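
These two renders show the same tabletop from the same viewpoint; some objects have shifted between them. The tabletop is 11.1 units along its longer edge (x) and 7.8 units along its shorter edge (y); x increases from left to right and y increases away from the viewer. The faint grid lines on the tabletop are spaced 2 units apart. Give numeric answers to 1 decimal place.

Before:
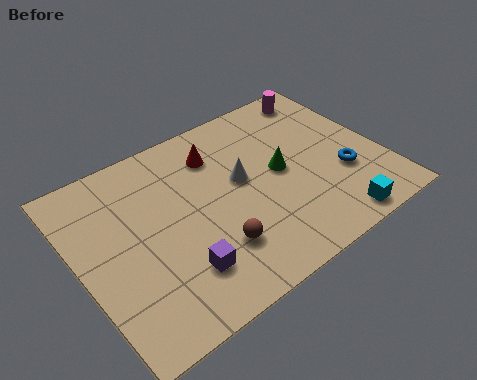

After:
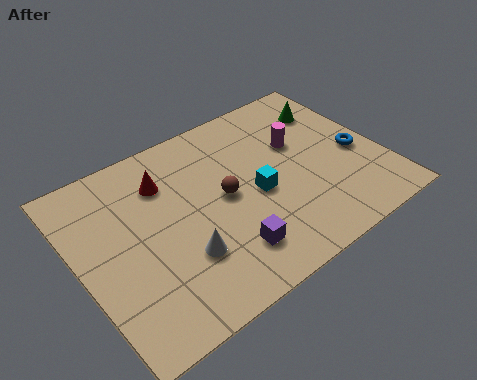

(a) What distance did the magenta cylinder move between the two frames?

2.4

From (9.7, 6.8) to (8.3, 4.9), the magenta cylinder covered √(1.4² + 1.9²) ≈ 2.4 units.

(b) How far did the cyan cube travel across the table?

3.5

The cyan cube was near (8.7, 0.8) before and (6.4, 3.5) after, so it travelled √(2.3² + 2.7²) ≈ 3.5 units.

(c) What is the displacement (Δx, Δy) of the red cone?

(-2.0, -0.2)

The red cone started near (5.4, 6.0) and ended near (3.4, 5.8).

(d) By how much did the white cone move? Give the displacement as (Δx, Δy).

(-2.6, -2.0)

From the two frames, the white cone sits at roughly (6.0, 4.4) before and (3.4, 2.4) after.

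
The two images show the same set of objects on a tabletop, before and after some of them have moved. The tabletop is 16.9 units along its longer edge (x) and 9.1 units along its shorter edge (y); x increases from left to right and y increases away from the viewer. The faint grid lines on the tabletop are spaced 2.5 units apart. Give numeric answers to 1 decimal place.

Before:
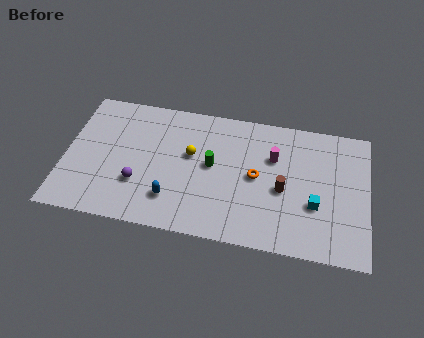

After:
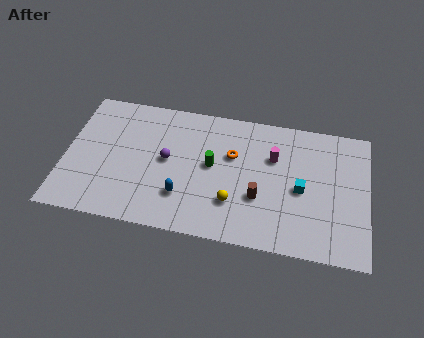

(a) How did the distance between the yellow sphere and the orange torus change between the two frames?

-0.6

They were about 3.8 units apart before and 3.2 after — 0.6 units closer together.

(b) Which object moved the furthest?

the yellow sphere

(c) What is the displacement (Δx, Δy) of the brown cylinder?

(-1.3, -0.8)

The brown cylinder was at about (12.2, 4.0) and moved to about (10.9, 3.2).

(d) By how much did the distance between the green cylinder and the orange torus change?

-1.1

The distance was about 2.5 in the first image and 1.4 in the second, so they moved 1.1 units closer together.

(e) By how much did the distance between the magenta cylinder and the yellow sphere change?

-0.6

The distance was about 4.7 in the first image and 4.1 in the second, so they moved 0.6 units closer together.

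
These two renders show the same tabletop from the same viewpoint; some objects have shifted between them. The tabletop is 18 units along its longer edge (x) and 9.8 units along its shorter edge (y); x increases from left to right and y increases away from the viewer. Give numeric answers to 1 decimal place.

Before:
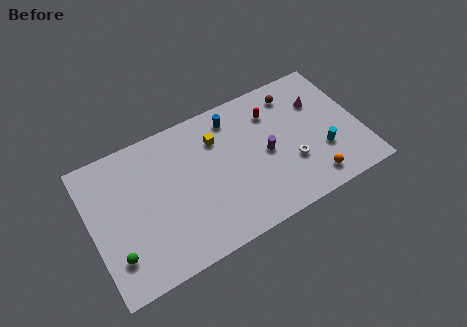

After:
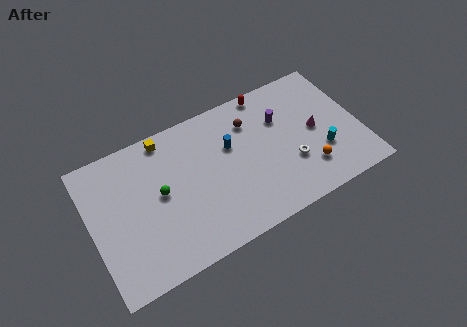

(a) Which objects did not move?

the cyan cylinder and the white torus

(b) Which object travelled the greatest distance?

the green sphere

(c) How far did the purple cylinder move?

2.4

The purple cylinder was near (11.7, 4.7) before and (13.0, 6.7) after, so it travelled √(1.3² + 2.0²) ≈ 2.4 units.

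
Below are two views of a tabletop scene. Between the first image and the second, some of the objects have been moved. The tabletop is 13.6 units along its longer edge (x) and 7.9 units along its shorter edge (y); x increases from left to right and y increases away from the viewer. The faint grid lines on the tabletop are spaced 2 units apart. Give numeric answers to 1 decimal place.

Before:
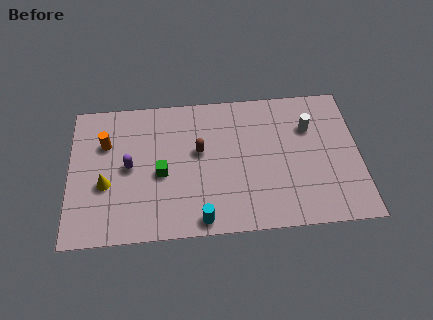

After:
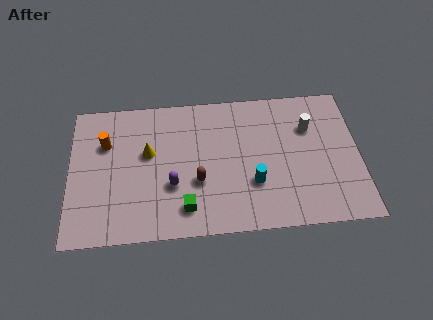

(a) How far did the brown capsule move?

1.7

From (6.1, 4.6) to (6.0, 2.9), the brown capsule covered √(0.1² + 1.7²) ≈ 1.7 units.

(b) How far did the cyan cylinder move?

3.1

The cyan cylinder was near (6.1, 0.8) before and (8.6, 2.6) after, so it travelled √(2.5² + 1.8²) ≈ 3.1 units.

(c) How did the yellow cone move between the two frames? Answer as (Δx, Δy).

(2.0, 1.6)

The yellow cone was at about (1.7, 3.1) and moved to about (3.7, 4.7).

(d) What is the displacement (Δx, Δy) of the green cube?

(1.1, -2.0)

The green cube was at about (4.3, 3.5) and moved to about (5.4, 1.5).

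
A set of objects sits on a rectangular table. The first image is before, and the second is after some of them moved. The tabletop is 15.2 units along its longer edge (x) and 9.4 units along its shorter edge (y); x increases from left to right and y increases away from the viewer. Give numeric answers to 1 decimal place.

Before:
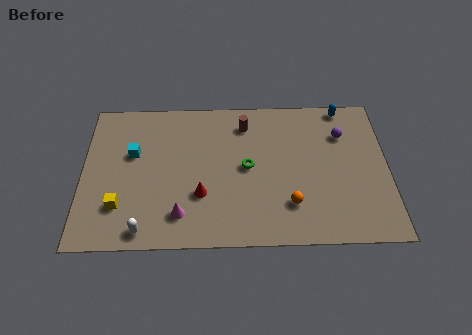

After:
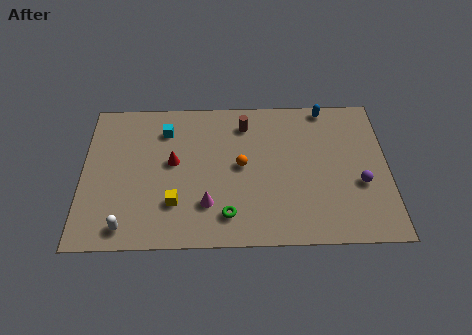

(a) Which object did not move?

the brown cylinder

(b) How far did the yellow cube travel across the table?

2.7

From (1.9, 2.5) to (4.6, 2.6), the yellow cube covered √(2.7² + 0.1²) ≈ 2.7 units.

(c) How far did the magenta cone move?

1.4

From (4.9, 1.9) to (6.2, 2.5), the magenta cone covered √(1.3² + 0.6²) ≈ 1.4 units.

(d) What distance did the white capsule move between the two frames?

0.9

The white capsule moved from about (3.1, 1.0) to (2.2, 1.2), a distance of √(0.9² + 0.2²) ≈ 0.9.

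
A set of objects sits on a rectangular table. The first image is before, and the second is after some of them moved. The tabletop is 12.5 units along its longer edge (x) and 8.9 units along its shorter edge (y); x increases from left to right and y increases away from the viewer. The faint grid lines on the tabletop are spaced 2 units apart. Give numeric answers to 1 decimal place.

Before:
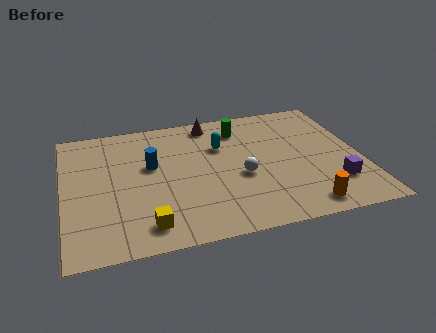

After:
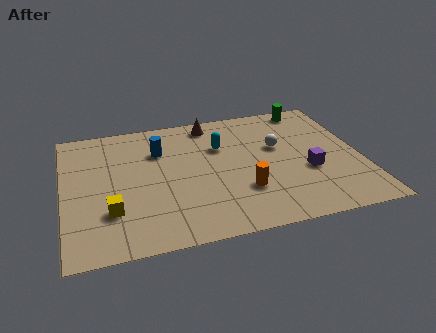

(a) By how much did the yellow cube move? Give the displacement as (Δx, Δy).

(-1.4, 1.2)

The yellow cube started near (3.3, 1.4) and ended near (1.9, 2.6).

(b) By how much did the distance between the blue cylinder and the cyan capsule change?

-0.5

Before: roughly 3.1 units apart; after: 2.6. That's 0.5 units closer together.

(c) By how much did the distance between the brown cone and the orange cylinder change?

-2.3

They were about 7.5 units apart before and 5.2 after — 2.3 units closer together.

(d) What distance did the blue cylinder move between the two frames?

1.1

From (3.7, 5.3) to (4.1, 6.3), the blue cylinder covered √(0.4² + 1.0²) ≈ 1.1 units.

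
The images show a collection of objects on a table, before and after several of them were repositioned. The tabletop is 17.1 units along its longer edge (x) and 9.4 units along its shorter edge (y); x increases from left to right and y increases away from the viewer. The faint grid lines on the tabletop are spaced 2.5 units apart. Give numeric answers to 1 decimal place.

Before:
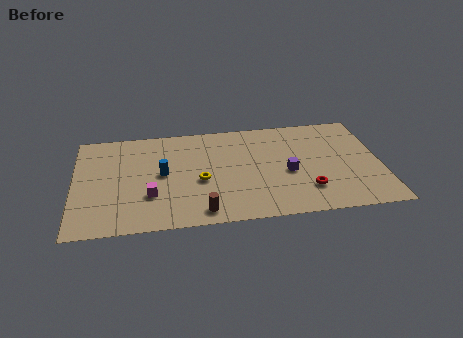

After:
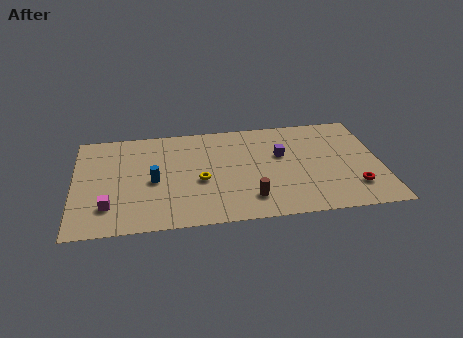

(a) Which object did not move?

the yellow torus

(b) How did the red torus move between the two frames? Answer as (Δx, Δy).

(2.6, -0.1)

The red torus was at about (12.9, 2.4) and moved to about (15.5, 2.3).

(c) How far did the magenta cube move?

2.4

The magenta cube moved from about (4.2, 3.0) to (1.9, 2.3), a distance of √(2.3² + 0.7²) ≈ 2.4.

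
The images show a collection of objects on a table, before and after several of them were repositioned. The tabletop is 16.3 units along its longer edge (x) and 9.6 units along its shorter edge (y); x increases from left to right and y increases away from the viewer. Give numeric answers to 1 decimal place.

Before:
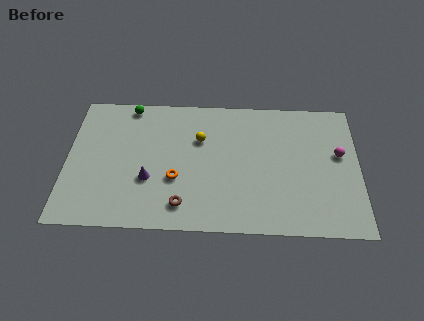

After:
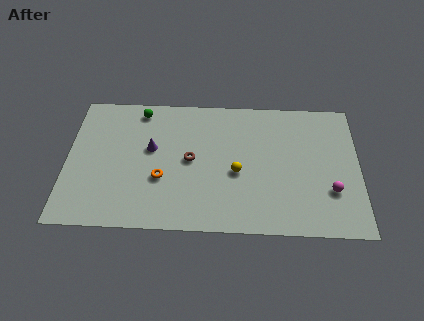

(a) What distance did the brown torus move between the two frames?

3.2

The brown torus was near (6.5, 1.7) before and (6.9, 4.9) after, so it travelled √(0.4² + 3.2²) ≈ 3.2 units.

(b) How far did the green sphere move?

0.7

The green sphere was near (3.4, 8.7) before and (4.0, 8.4) after, so it travelled √(0.6² + 0.3²) ≈ 0.7 units.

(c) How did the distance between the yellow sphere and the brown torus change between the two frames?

-2.1

They were about 4.8 units apart before and 2.7 after — 2.1 units closer together.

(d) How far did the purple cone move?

2.2

The purple cone moved from about (4.6, 3.4) to (4.7, 5.6), a distance of √(0.1² + 2.2²) ≈ 2.2.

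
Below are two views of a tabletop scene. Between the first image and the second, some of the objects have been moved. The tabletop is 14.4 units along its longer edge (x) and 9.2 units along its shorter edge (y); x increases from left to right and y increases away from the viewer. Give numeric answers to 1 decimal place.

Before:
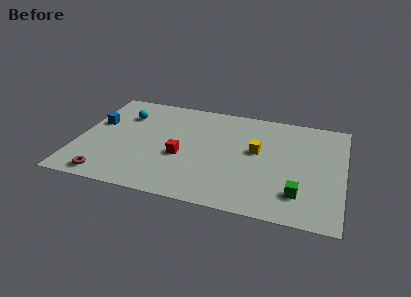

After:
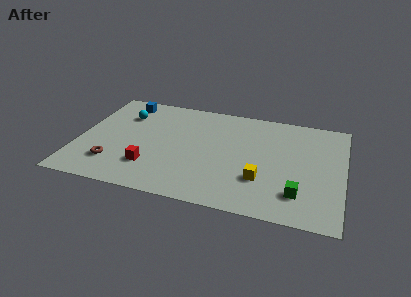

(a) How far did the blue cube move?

2.6

The blue cube was near (0.9, 5.6) before and (2.2, 7.9) after, so it travelled √(1.3² + 2.3²) ≈ 2.6 units.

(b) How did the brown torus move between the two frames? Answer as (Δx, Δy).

(0.2, 1.2)

From the two frames, the brown torus sits at roughly (1.9, 1.0) before and (2.1, 2.2) after.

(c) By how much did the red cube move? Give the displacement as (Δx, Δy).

(-1.6, -1.3)

The red cube was at about (5.7, 3.7) and moved to about (4.1, 2.4).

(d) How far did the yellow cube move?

2.4

The yellow cube moved from about (9.7, 5.2) to (10.1, 2.8), a distance of √(0.4² + 2.4²) ≈ 2.4.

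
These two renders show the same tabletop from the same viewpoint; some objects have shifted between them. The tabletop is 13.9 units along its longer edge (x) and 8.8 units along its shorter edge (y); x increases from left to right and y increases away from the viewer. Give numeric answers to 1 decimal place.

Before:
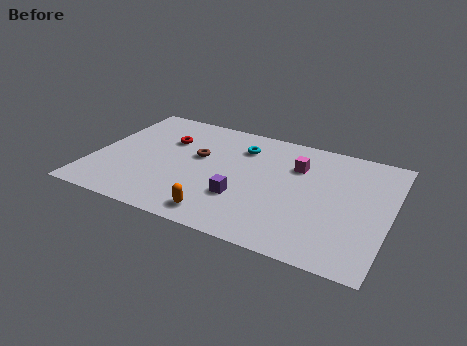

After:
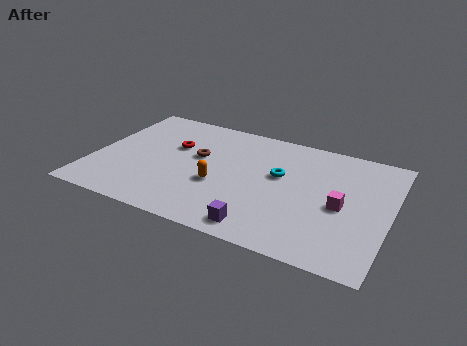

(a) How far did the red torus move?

0.6

From (3.2, 6.0) to (3.6, 5.6), the red torus covered √(0.4² + 0.4²) ≈ 0.6 units.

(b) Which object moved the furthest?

the magenta cube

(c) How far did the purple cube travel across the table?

2.0

The purple cube was near (7.2, 2.8) before and (8.3, 1.1) after, so it travelled √(1.1² + 1.7²) ≈ 2.0 units.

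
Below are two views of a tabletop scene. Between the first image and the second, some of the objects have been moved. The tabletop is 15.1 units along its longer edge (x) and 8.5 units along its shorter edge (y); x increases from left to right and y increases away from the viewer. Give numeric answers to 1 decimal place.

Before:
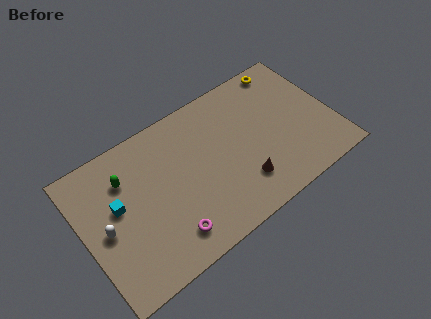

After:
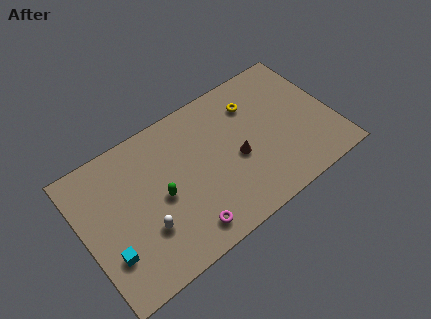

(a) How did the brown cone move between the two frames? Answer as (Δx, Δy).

(0.0, 1.6)

The brown cone started near (9.2, 2.1) and ended near (9.2, 3.7).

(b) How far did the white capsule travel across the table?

2.6

From (1.2, 4.0) to (3.4, 2.7), the white capsule covered √(2.2² + 1.3²) ≈ 2.6 units.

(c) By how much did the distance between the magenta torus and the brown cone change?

-0.3

They were about 4.6 units apart before and 4.3 after — 0.3 units closer together.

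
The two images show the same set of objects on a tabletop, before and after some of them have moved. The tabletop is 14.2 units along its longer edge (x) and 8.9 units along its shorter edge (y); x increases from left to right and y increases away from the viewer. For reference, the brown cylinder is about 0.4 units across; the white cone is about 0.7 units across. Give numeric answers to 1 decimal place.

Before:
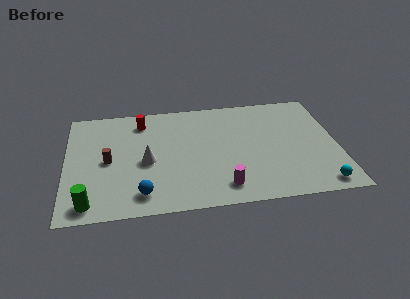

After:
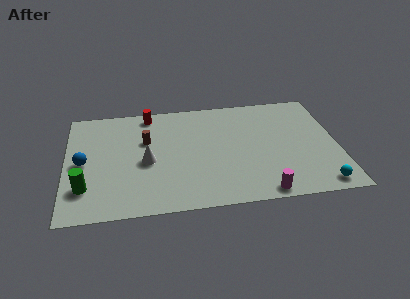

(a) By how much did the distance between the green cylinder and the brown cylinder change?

+1.3

Before: roughly 3.4 units apart; after: 4.7. That's 1.3 units further apart.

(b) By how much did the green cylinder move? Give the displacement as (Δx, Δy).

(-0.2, 1.2)

From the two frames, the green cylinder sits at roughly (1.2, 1.1) before and (1.0, 2.3) after.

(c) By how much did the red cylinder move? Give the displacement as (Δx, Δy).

(0.4, 0.6)

The red cylinder started near (4.0, 7.3) and ended near (4.4, 7.9).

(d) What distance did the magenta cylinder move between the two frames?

2.1

From (8.1, 1.5) to (10.1, 0.8), the magenta cylinder covered √(2.0² + 0.7²) ≈ 2.1 units.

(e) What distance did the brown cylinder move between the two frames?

2.4

The brown cylinder was near (2.2, 4.3) before and (4.2, 5.7) after, so it travelled √(2.0² + 1.4²) ≈ 2.4 units.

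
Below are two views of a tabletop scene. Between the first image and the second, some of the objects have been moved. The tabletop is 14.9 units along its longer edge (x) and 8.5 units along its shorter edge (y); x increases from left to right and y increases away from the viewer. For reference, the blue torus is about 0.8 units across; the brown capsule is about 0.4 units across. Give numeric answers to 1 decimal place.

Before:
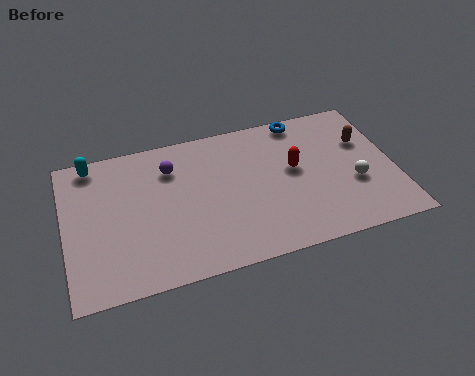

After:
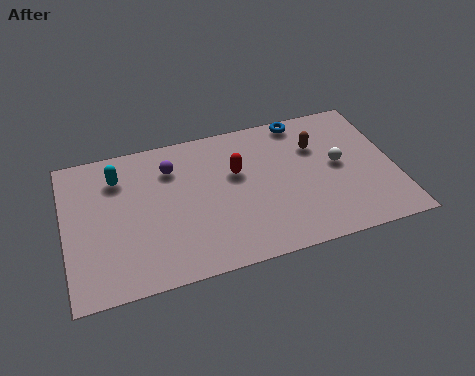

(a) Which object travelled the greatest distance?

the red capsule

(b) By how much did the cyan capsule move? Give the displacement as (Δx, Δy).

(1.1, -1.1)

The cyan capsule was at about (1.4, 7.6) and moved to about (2.5, 6.5).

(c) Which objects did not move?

the blue torus and the purple sphere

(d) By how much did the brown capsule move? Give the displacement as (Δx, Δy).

(-2.2, 0.3)

The brown capsule was at about (13.7, 5.6) and moved to about (11.5, 5.9).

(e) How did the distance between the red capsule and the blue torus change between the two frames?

+1.0

Before: roughly 3.0 units apart; after: 4.0. That's 1.0 units further apart.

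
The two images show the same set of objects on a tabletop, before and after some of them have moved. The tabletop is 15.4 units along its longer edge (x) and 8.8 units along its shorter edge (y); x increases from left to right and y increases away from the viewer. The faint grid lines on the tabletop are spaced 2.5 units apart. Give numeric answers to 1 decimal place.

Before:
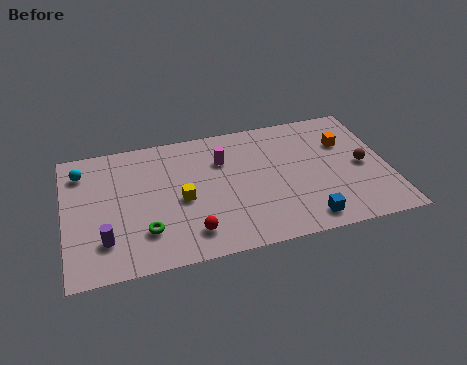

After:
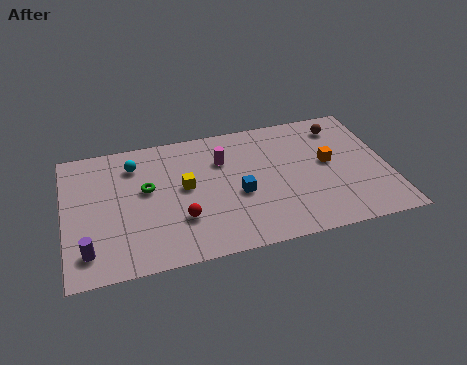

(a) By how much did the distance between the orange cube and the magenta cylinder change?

-0.7

The distance was about 5.9 in the first image and 5.2 in the second, so they moved 0.7 units closer together.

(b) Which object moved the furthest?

the blue cube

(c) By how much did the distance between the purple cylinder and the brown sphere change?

+1.0

They were about 12.6 units apart before and 13.6 after — 1.0 units further apart.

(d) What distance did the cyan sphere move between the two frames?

2.5

The cyan sphere was near (0.9, 7.0) before and (3.4, 6.9) after, so it travelled √(2.5² + 0.1²) ≈ 2.5 units.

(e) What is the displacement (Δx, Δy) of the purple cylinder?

(-0.8, -0.5)

From the two frames, the purple cylinder sits at roughly (1.8, 2.2) before and (1.0, 1.7) after.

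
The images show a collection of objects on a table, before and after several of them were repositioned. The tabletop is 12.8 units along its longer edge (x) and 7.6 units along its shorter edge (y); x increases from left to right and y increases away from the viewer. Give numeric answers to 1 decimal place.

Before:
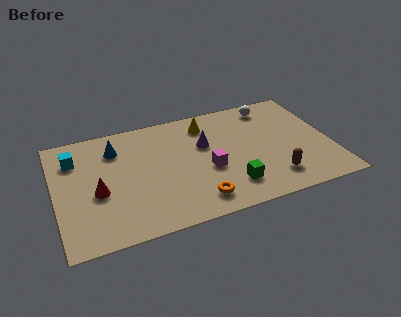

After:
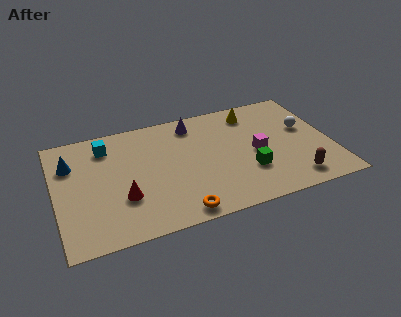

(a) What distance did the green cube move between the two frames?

1.1

From (7.9, 1.7) to (8.8, 2.4), the green cube covered √(0.9² + 0.7²) ≈ 1.1 units.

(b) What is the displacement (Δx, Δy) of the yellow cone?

(2.2, 0.1)

The yellow cone started near (7.2, 6.2) and ended near (9.4, 6.3).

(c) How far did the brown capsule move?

1.0

From (9.9, 1.6) to (10.8, 1.2), the brown capsule covered √(0.9² + 0.4²) ≈ 1.0 units.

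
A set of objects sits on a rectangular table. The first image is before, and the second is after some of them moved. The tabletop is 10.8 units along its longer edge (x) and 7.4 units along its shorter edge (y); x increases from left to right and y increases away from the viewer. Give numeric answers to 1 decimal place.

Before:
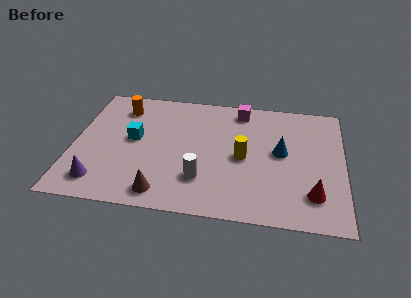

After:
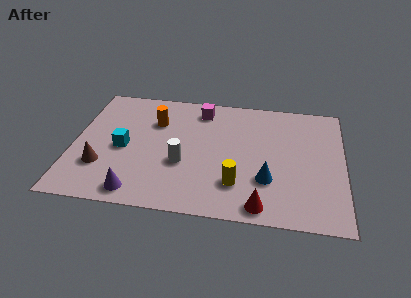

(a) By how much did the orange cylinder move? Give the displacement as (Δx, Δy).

(1.4, -0.7)

The orange cylinder was at about (1.8, 5.9) and moved to about (3.2, 5.2).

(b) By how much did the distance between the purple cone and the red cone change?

-3.5

Before: roughly 8.4 units apart; after: 4.9. That's 3.5 units closer together.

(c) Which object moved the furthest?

the brown cone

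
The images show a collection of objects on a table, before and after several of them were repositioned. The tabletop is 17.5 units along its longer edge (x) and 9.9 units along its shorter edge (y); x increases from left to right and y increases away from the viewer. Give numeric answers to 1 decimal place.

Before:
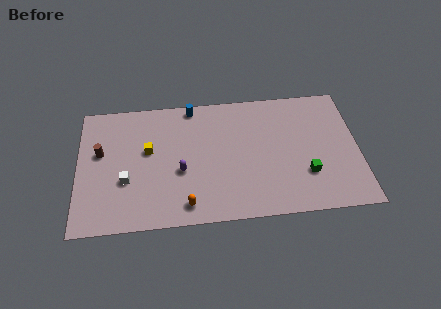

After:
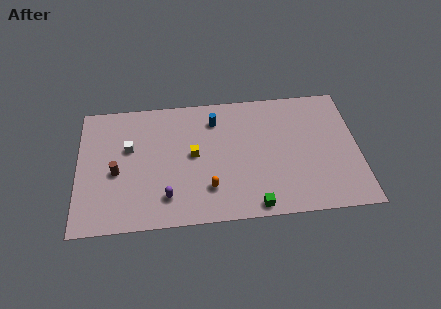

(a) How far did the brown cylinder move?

1.9

The brown cylinder moved from about (1.4, 5.9) to (2.4, 4.3), a distance of √(1.0² + 1.6²) ≈ 1.9.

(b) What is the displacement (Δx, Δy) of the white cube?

(0.2, 2.5)

From the two frames, the white cube sits at roughly (3.0, 3.6) before and (3.2, 6.1) after.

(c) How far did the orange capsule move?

1.8

From (6.7, 1.4) to (8.1, 2.5), the orange capsule covered √(1.4² + 1.1²) ≈ 1.8 units.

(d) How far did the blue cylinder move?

1.8

From (7.2, 9.0) to (8.6, 7.8), the blue cylinder covered √(1.4² + 1.2²) ≈ 1.8 units.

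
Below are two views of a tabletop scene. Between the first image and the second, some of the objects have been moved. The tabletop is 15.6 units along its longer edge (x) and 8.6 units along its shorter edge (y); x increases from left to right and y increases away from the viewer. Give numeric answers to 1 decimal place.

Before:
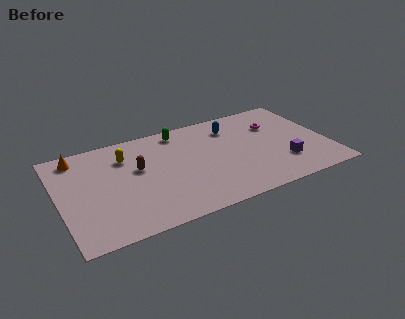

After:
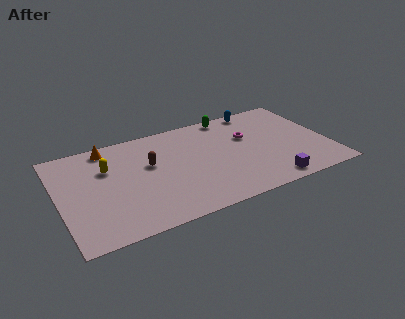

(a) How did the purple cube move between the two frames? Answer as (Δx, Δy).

(-1.0, -1.4)

The purple cube was at about (12.8, 2.4) and moved to about (11.8, 1.0).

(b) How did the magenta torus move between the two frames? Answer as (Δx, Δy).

(-1.7, -0.5)

The magenta torus was at about (12.8, 6.0) and moved to about (11.1, 5.5).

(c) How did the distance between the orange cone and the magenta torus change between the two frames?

-3.3

The distance was about 11.6 in the first image and 8.3 in the second, so they moved 3.3 units closer together.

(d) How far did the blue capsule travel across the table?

2.0

The blue capsule moved from about (10.3, 6.7) to (12.0, 7.8), a distance of √(1.7² + 1.1²) ≈ 2.0.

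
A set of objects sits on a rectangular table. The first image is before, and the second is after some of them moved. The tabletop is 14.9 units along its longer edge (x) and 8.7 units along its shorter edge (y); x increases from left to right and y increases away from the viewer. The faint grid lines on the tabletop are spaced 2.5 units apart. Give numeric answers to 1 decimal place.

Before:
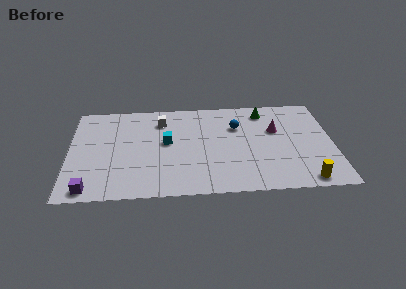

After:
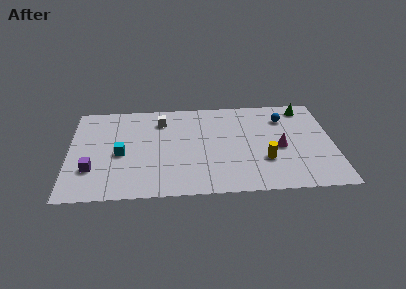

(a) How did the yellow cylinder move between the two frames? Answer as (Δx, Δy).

(-2.2, 1.9)

From the two frames, the yellow cylinder sits at roughly (13.2, 0.9) before and (11.0, 2.8) after.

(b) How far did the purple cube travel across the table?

1.7

The purple cube moved from about (1.2, 0.9) to (1.3, 2.6), a distance of √(0.1² + 1.7²) ≈ 1.7.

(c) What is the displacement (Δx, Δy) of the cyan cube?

(-2.6, -0.9)

The cyan cube started near (5.5, 4.8) and ended near (2.9, 3.9).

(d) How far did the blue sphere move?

2.8

The blue sphere moved from about (9.5, 6.0) to (12.2, 6.6), a distance of √(2.7² + 0.6²) ≈ 2.8.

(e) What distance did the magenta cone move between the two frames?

1.6

The magenta cone was near (11.7, 5.5) before and (11.9, 3.9) after, so it travelled √(0.2² + 1.6²) ≈ 1.6 units.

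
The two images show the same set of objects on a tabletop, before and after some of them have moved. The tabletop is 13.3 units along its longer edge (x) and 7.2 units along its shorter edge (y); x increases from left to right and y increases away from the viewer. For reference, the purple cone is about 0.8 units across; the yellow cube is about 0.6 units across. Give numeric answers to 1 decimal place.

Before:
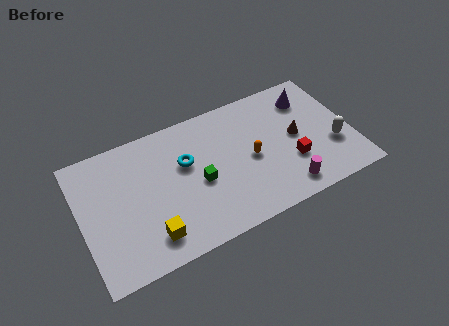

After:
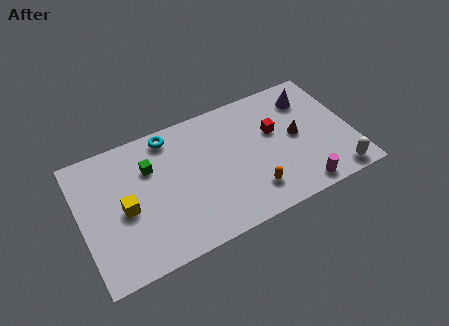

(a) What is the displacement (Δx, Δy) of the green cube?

(-2.2, 1.8)

The green cube started near (5.7, 3.2) and ended near (3.5, 5.0).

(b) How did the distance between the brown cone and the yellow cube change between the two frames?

+0.7

They were about 7.8 units apart before and 8.5 after — 0.7 units further apart.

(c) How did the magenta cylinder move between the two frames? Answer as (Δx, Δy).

(0.7, -0.3)

From the two frames, the magenta cylinder sits at roughly (9.7, 1.1) before and (10.4, 0.8) after.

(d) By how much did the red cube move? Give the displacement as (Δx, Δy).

(-0.6, 2.0)

The red cube started near (10.2, 2.4) and ended near (9.6, 4.4).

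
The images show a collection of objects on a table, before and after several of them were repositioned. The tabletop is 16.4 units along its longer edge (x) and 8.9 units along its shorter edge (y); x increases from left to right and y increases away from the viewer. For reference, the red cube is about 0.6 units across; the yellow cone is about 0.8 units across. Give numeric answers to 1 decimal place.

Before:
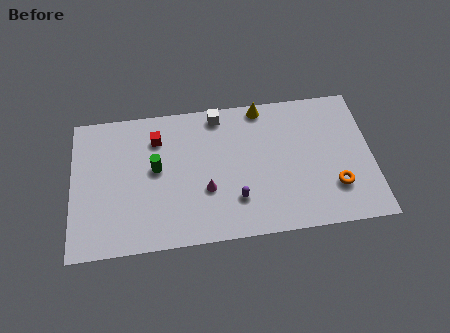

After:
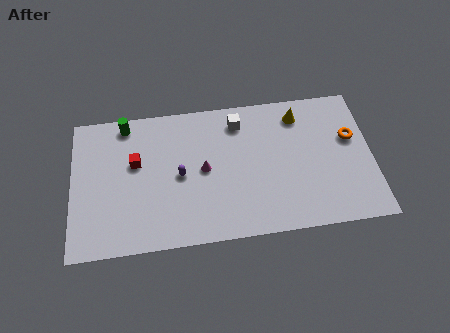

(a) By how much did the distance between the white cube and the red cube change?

+2.4

They were about 3.6 units apart before and 6.0 after — 2.4 units further apart.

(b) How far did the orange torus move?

3.2

The orange torus moved from about (14.3, 2.5) to (15.3, 5.5), a distance of √(1.0² + 3.0²) ≈ 3.2.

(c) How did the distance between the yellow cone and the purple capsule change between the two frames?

+1.3

They were about 5.9 units apart before and 7.2 after — 1.3 units further apart.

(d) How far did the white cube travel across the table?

1.3

The white cube was near (8.1, 7.9) before and (9.2, 7.3) after, so it travelled √(1.1² + 0.6²) ≈ 1.3 units.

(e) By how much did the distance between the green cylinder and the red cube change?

+0.6

They were about 1.9 units apart before and 2.5 after — 0.6 units further apart.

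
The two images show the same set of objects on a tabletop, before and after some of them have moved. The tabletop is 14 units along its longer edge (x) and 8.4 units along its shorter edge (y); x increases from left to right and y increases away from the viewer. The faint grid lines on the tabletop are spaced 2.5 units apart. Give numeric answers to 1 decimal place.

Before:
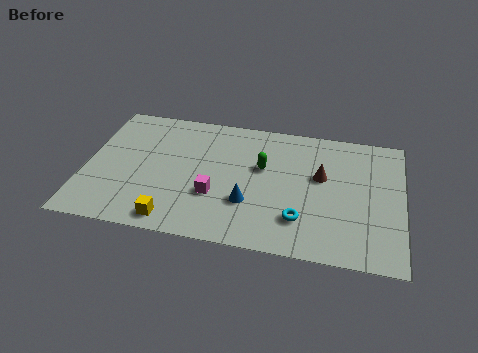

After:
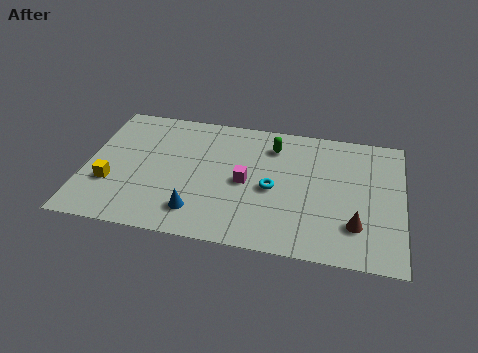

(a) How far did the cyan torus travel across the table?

2.1

The cyan torus moved from about (9.6, 2.1) to (8.3, 3.8), a distance of √(1.3² + 1.7²) ≈ 2.1.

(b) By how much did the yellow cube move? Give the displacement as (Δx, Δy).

(-2.9, 1.8)

The yellow cube was at about (4.1, 1.0) and moved to about (1.2, 2.8).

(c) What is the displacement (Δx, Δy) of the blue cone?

(-2.2, -1.0)

The blue cone started near (7.3, 2.7) and ended near (5.1, 1.7).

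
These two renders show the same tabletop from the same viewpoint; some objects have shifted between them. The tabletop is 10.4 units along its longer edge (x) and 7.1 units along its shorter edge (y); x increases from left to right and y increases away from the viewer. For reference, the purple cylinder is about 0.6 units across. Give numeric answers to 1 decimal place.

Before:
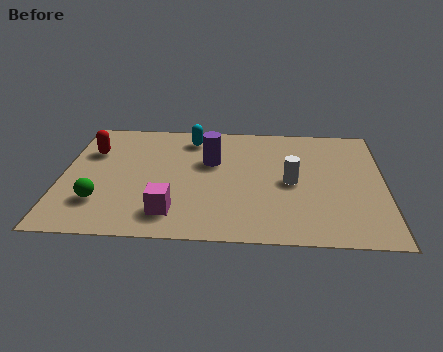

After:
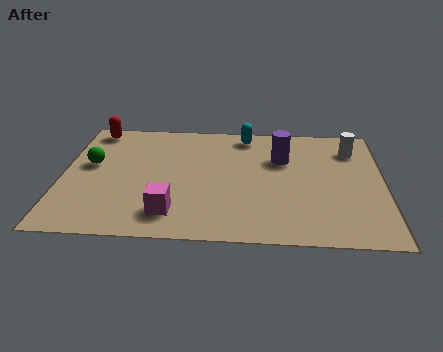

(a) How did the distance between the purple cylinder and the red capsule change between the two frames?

+2.5

Before: roughly 3.9 units apart; after: 6.4. That's 2.5 units further apart.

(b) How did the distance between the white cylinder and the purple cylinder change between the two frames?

-0.4

The distance was about 2.8 in the first image and 2.4 in the second, so they moved 0.4 units closer together.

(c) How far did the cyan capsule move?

1.8

The cyan capsule was near (4.1, 5.9) before and (5.9, 6.2) after, so it travelled √(1.8² + 0.3²) ≈ 1.8 units.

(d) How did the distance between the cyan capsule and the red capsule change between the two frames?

+1.6

They were about 3.4 units apart before and 5.0 after — 1.6 units further apart.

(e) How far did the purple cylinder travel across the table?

2.3

The purple cylinder was near (4.8, 4.5) before and (7.1, 4.8) after, so it travelled √(2.3² + 0.3²) ≈ 2.3 units.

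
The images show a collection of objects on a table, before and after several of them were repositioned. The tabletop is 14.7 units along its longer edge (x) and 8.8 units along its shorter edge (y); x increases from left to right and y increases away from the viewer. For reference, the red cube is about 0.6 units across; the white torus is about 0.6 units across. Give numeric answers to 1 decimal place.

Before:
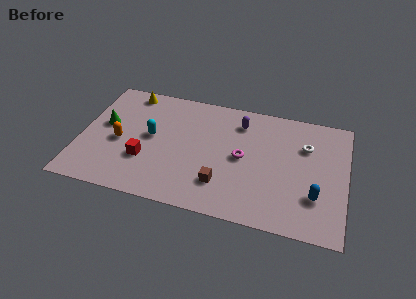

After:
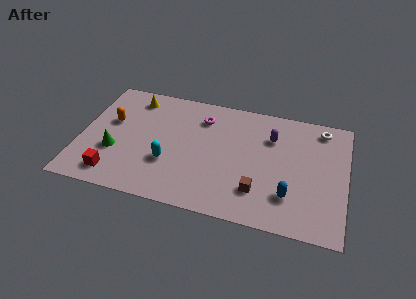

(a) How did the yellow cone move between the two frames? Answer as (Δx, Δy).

(0.3, -0.4)

The yellow cone started near (2.4, 7.8) and ended near (2.7, 7.4).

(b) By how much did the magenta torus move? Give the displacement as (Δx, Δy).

(-2.4, 2.4)

The magenta torus started near (9.0, 4.4) and ended near (6.6, 6.8).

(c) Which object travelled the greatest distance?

the magenta torus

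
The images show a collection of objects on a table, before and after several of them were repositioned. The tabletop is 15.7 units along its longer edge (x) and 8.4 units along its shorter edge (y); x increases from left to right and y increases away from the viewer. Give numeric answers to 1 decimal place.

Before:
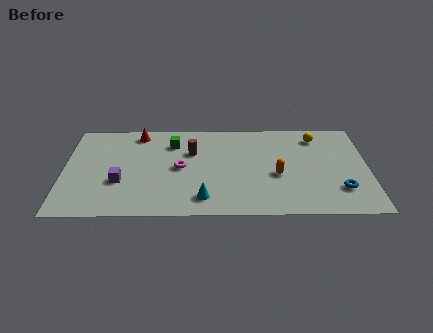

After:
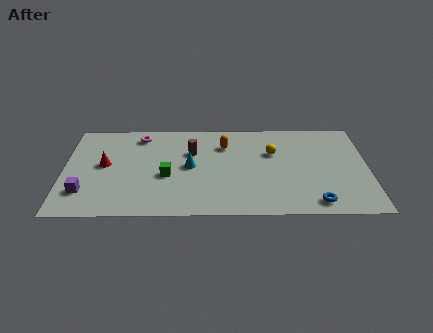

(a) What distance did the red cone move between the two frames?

3.3

The red cone moved from about (3.8, 7.3) to (2.1, 4.5), a distance of √(1.7² + 2.8²) ≈ 3.3.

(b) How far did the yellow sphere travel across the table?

2.7

From (13.1, 6.9) to (10.8, 5.5), the yellow sphere covered √(2.3² + 1.4²) ≈ 2.7 units.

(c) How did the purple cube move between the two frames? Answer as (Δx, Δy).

(-1.8, -0.9)

From the two frames, the purple cube sits at roughly (2.9, 3.0) before and (1.1, 2.1) after.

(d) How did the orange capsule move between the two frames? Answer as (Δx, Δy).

(-2.7, 2.7)

From the two frames, the orange capsule sits at roughly (11.0, 3.5) before and (8.3, 6.2) after.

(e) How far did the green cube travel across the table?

2.9

From (5.6, 6.4) to (5.3, 3.5), the green cube covered √(0.3² + 2.9²) ≈ 2.9 units.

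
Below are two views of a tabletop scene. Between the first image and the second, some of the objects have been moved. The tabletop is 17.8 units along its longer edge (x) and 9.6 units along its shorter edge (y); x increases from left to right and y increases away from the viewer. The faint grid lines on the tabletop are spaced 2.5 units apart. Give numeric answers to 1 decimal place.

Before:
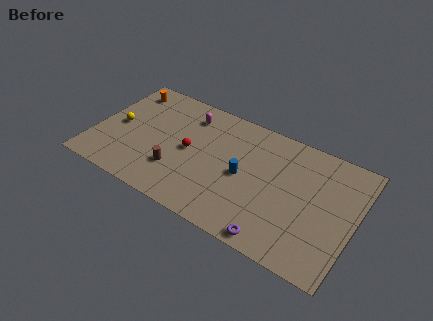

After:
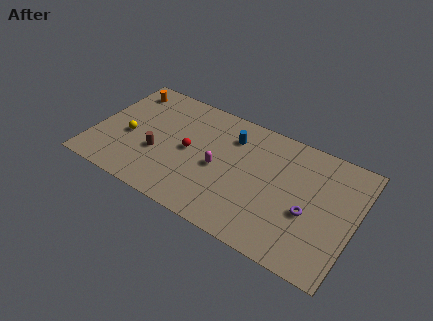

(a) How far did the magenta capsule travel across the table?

4.2

The magenta capsule was near (6.0, 7.7) before and (8.6, 4.4) after, so it travelled √(2.6² + 3.3²) ≈ 4.2 units.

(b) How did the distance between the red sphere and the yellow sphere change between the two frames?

-0.8

Before: roughly 5.0 units apart; after: 4.2. That's 0.8 units closer together.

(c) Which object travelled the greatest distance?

the magenta capsule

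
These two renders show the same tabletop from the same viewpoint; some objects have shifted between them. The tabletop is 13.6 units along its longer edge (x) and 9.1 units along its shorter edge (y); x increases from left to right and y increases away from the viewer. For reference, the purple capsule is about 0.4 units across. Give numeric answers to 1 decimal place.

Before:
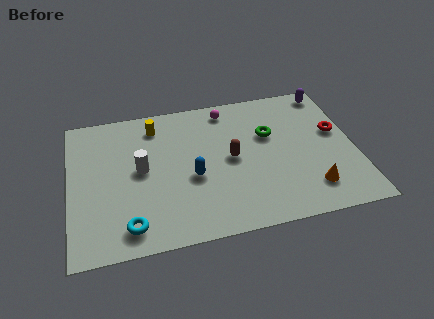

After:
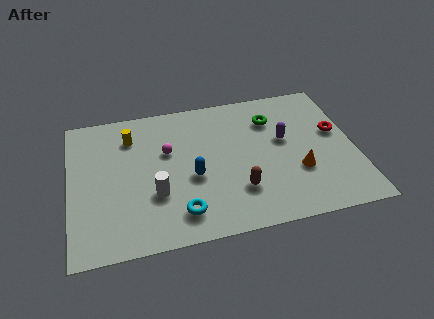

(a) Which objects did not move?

the blue capsule and the red torus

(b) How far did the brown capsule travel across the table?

2.1

From (7.7, 4.6) to (7.9, 2.5), the brown capsule covered √(0.2² + 2.1²) ≈ 2.1 units.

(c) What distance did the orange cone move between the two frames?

1.3

From (11.3, 1.9) to (10.8, 3.1), the orange cone covered √(0.5² + 1.2²) ≈ 1.3 units.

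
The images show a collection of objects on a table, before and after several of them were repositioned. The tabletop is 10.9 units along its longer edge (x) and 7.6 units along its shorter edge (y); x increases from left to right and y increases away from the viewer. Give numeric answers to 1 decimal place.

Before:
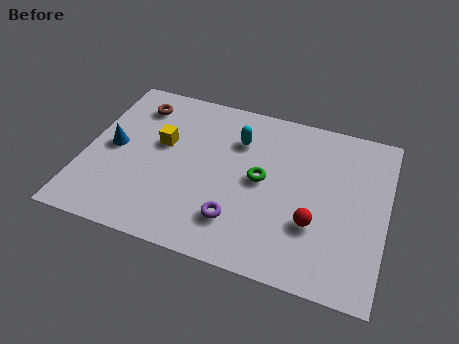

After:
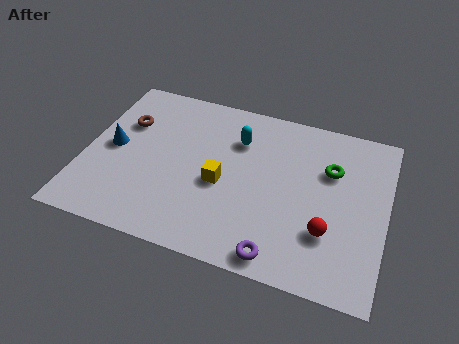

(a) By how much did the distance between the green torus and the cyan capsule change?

+1.5

Before: roughly 1.9 units apart; after: 3.4. That's 1.5 units further apart.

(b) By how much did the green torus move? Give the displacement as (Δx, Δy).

(2.4, 1.2)

From the two frames, the green torus sits at roughly (6.4, 3.9) before and (8.8, 5.1) after.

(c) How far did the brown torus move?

1.0

From (1.6, 6.1) to (1.3, 5.1), the brown torus covered √(0.3² + 1.0²) ≈ 1.0 units.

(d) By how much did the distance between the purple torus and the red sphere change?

-0.6

The distance was about 2.8 in the first image and 2.2 in the second, so they moved 0.6 units closer together.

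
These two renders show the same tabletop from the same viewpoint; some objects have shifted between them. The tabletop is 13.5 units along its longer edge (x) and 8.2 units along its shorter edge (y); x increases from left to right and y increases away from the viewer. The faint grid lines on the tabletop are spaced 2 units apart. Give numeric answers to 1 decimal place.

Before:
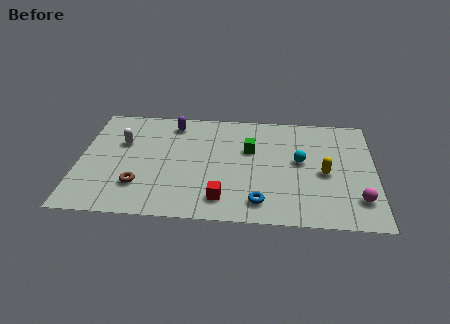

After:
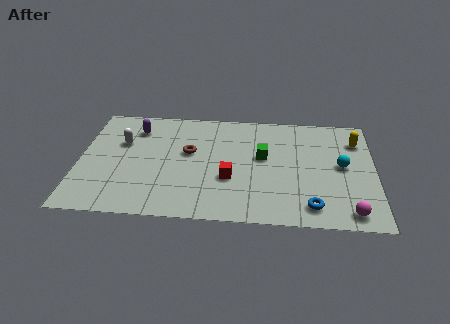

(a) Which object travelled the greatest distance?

the brown torus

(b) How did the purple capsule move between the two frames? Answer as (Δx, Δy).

(-1.7, -0.5)

The purple capsule was at about (4.2, 6.9) and moved to about (2.5, 6.4).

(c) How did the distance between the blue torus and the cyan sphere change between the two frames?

-0.3

The distance was about 3.6 in the first image and 3.3 in the second, so they moved 0.3 units closer together.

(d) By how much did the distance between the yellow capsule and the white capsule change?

+1.4

Before: roughly 9.4 units apart; after: 10.8. That's 1.4 units further apart.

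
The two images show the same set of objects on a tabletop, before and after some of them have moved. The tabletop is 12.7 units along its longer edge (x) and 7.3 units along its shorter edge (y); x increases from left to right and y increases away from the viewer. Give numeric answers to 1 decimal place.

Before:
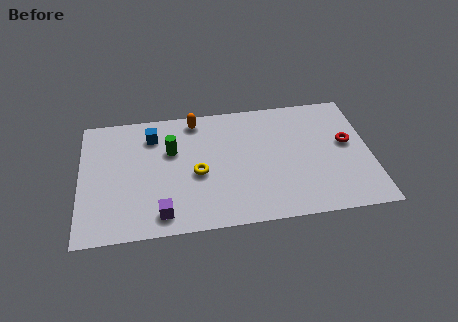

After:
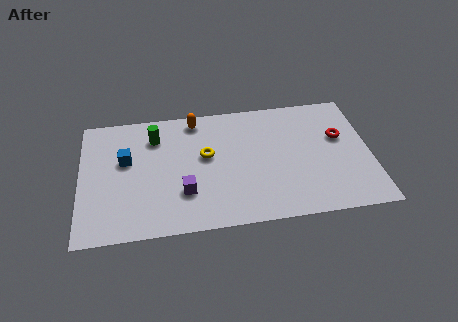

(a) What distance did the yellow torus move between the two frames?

1.1

The yellow torus was near (5.1, 3.2) before and (5.5, 4.2) after, so it travelled √(0.4² + 1.0²) ≈ 1.1 units.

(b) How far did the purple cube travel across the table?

1.5

The purple cube moved from about (3.5, 1.1) to (4.5, 2.2), a distance of √(1.0² + 1.1²) ≈ 1.5.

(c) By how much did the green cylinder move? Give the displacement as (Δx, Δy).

(-0.7, 0.9)

The green cylinder was at about (4.0, 4.7) and moved to about (3.3, 5.6).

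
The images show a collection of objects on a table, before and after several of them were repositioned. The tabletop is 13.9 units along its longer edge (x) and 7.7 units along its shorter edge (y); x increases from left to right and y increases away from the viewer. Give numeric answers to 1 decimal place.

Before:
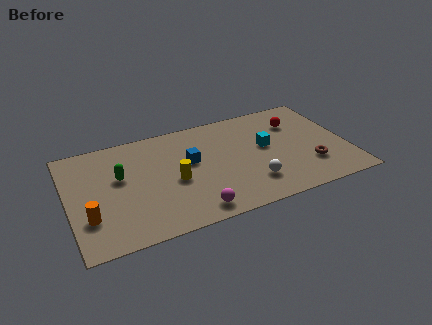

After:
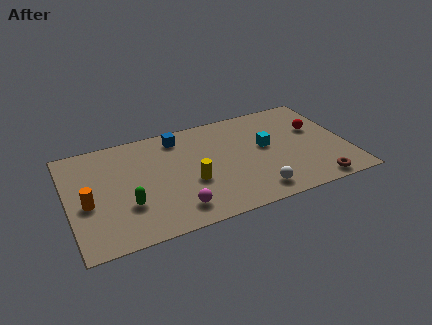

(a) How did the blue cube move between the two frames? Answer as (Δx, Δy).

(-0.4, 2.0)

The blue cube started near (6.1, 4.5) and ended near (5.7, 6.5).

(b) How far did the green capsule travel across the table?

2.1

From (2.6, 4.6) to (2.8, 2.5), the green capsule covered √(0.2² + 2.1²) ≈ 2.1 units.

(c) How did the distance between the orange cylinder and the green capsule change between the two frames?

-0.8

Before: roughly 2.9 units apart; after: 2.1. That's 0.8 units closer together.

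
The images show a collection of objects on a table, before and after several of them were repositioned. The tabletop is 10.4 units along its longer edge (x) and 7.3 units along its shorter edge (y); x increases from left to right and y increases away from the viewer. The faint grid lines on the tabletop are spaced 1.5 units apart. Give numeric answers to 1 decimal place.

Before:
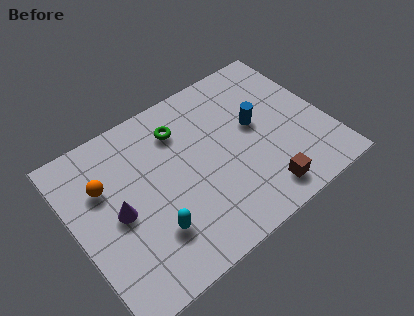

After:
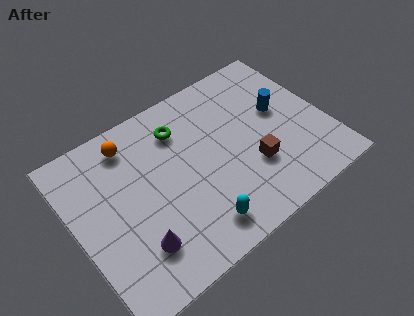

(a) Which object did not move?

the green torus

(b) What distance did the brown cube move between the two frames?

1.3

The brown cube was near (7.2, 1.1) before and (7.1, 2.4) after, so it travelled √(0.1² + 1.3²) ≈ 1.3 units.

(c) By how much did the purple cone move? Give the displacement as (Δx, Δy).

(0.4, -1.7)

The purple cone was at about (1.7, 3.5) and moved to about (2.1, 1.8).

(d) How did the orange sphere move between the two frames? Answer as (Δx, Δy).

(1.3, 1.2)

The orange sphere was at about (1.4, 4.9) and moved to about (2.7, 6.1).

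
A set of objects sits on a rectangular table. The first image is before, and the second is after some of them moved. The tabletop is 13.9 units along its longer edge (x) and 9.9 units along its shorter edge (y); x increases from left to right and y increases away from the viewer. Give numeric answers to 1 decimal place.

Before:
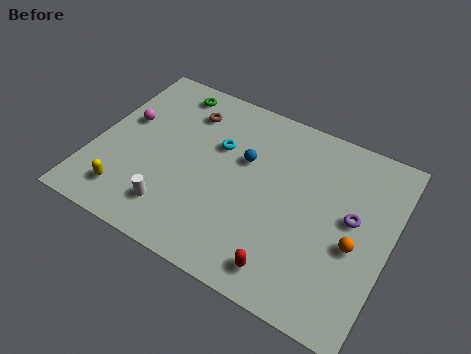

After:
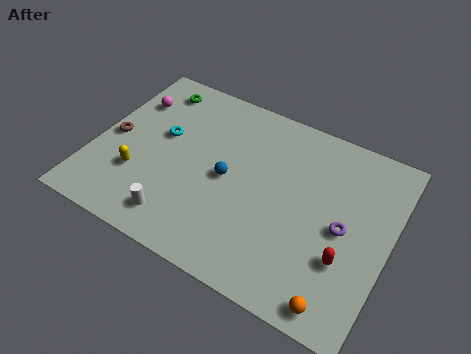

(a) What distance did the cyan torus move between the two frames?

2.7

From (5.6, 6.4) to (3.0, 5.8), the cyan torus covered √(2.6² + 0.6²) ≈ 2.7 units.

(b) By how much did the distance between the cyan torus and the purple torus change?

+2.3

Before: roughly 6.6 units apart; after: 8.9. That's 2.3 units further apart.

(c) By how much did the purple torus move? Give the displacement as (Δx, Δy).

(-0.3, -0.7)

The purple torus started near (12.1, 5.4) and ended near (11.8, 4.7).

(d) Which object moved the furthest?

the brown torus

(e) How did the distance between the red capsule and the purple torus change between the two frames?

-3.2

They were about 4.7 units apart before and 1.5 after — 3.2 units closer together.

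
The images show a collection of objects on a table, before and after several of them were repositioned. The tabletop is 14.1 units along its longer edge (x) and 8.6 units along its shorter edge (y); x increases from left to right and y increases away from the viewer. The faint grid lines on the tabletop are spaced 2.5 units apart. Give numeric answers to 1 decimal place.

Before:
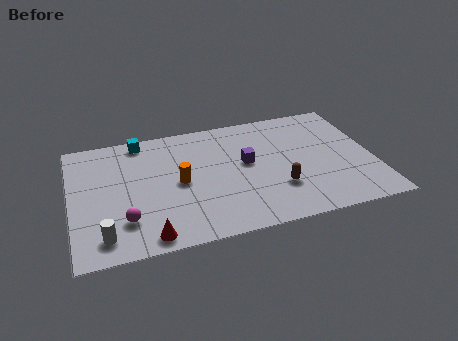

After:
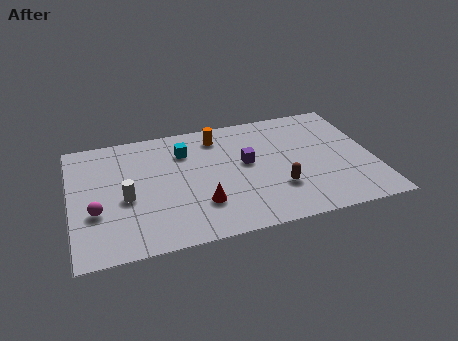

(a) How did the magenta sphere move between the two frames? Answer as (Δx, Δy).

(-1.3, 0.9)

The magenta sphere started near (2.4, 2.2) and ended near (1.1, 3.1).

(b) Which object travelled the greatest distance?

the orange cylinder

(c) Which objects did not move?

the purple cube and the brown capsule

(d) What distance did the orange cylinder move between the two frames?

3.5

From (5.0, 4.2) to (7.0, 7.1), the orange cylinder covered √(2.0² + 2.9²) ≈ 3.5 units.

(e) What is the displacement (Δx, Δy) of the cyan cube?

(2.0, -1.3)

The cyan cube was at about (3.4, 7.7) and moved to about (5.4, 6.4).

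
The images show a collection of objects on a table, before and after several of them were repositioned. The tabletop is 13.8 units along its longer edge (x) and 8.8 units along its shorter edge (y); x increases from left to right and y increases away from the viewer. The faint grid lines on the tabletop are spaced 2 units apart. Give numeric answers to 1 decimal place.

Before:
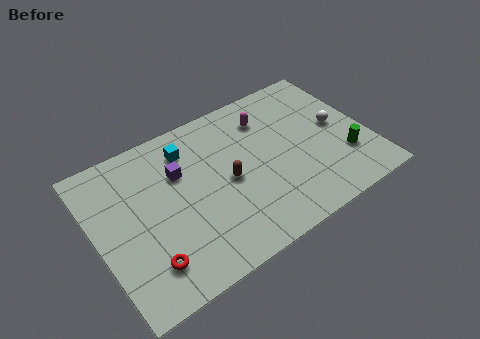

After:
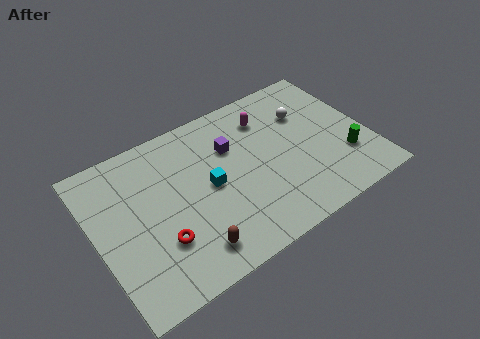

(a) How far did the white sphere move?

2.1

The white sphere was near (12.4, 4.6) before and (11.0, 6.1) after, so it travelled √(1.4² + 1.5²) ≈ 2.1 units.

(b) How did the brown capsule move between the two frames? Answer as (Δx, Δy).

(-2.4, -2.7)

The brown capsule was at about (6.6, 4.2) and moved to about (4.2, 1.5).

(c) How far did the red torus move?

1.1

The red torus moved from about (2.1, 1.9) to (2.9, 2.7), a distance of √(0.8² + 0.8²) ≈ 1.1.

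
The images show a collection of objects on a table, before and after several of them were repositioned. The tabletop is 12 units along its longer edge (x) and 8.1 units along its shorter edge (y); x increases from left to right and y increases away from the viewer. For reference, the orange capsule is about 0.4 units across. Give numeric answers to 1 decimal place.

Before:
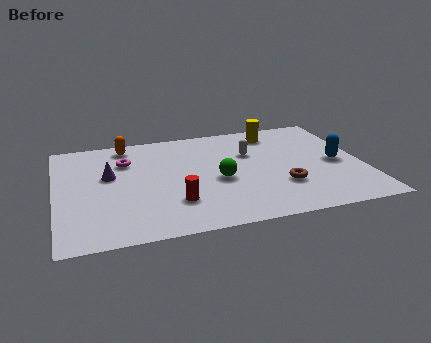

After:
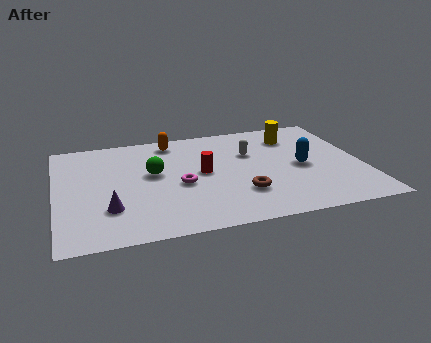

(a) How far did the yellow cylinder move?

0.9

The yellow cylinder was near (8.8, 6.8) before and (9.5, 6.3) after, so it travelled √(0.7² + 0.5²) ≈ 0.9 units.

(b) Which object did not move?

the white capsule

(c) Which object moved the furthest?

the magenta torus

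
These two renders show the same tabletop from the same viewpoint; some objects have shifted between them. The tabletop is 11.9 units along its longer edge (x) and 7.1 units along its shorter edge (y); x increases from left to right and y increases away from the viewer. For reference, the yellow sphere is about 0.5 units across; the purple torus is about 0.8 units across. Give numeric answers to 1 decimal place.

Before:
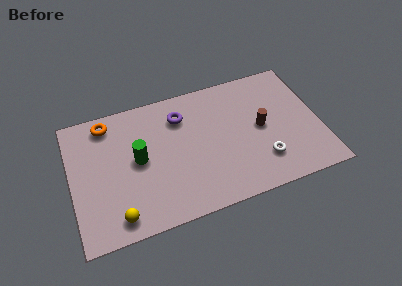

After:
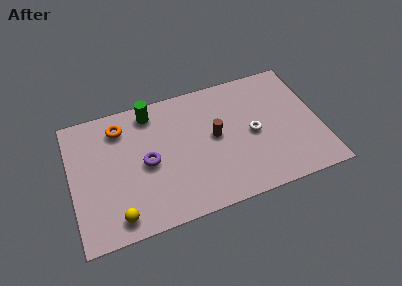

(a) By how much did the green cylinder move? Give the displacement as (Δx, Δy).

(0.8, 2.4)

The green cylinder was at about (3.2, 3.7) and moved to about (4.0, 6.1).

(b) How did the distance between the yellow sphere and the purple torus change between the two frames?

-2.7

They were about 5.6 units apart before and 2.9 after — 2.7 units closer together.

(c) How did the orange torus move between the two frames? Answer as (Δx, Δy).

(0.6, -0.4)

The orange torus started near (1.9, 6.1) and ended near (2.5, 5.7).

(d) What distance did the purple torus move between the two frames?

2.7

The purple torus was near (5.4, 5.4) before and (3.6, 3.4) after, so it travelled √(1.8² + 2.0²) ≈ 2.7 units.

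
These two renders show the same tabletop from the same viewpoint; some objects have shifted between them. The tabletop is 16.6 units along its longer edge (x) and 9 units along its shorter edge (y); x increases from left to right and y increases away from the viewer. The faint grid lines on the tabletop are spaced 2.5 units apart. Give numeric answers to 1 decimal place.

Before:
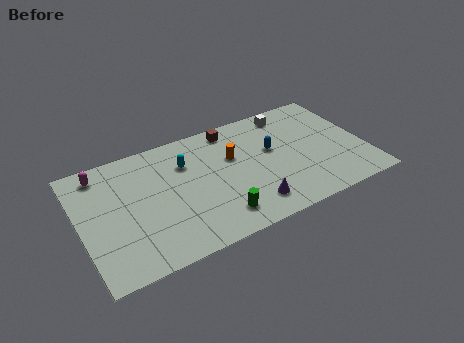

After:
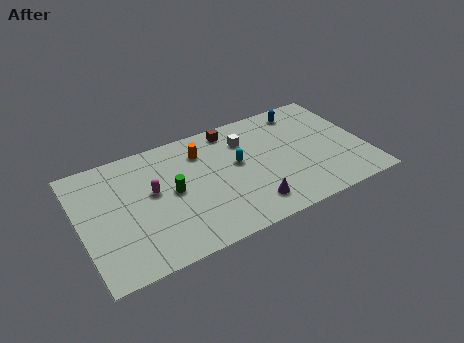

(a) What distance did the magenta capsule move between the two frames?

3.7

The magenta capsule was near (1.5, 7.7) before and (4.2, 5.1) after, so it travelled √(2.7² + 2.6²) ≈ 3.7 units.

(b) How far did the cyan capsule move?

3.2

The cyan capsule was near (6.3, 6.4) before and (9.2, 5.1) after, so it travelled √(2.9² + 1.3²) ≈ 3.2 units.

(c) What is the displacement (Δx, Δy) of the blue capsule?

(2.2, 2.4)

From the two frames, the blue capsule sits at roughly (11.3, 5.3) before and (13.5, 7.7) after.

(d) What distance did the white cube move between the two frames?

3.0

The white cube moved from about (12.7, 7.8) to (9.9, 6.7), a distance of √(2.8² + 1.1²) ≈ 3.0.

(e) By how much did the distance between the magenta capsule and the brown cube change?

-2.0

Before: roughly 7.7 units apart; after: 5.7. That's 2.0 units closer together.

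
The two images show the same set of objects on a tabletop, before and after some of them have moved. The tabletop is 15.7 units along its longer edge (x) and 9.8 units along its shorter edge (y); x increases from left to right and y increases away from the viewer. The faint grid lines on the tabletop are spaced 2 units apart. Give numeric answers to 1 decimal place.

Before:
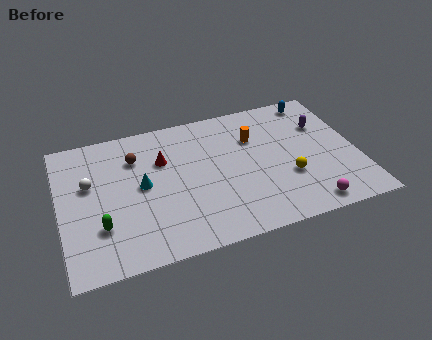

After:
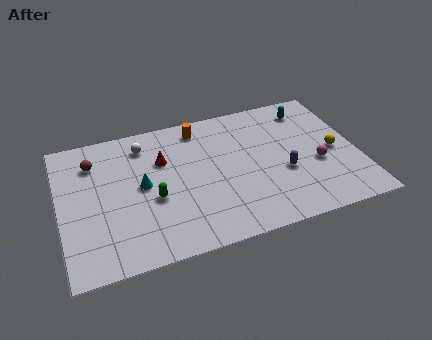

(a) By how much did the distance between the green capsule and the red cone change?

-2.4

They were about 5.1 units apart before and 2.7 after — 2.4 units closer together.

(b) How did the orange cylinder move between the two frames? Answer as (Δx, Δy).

(-2.8, 1.6)

From the two frames, the orange cylinder sits at roughly (10.4, 6.8) before and (7.6, 8.4) after.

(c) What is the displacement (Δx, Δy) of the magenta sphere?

(0.8, 2.8)

The magenta sphere started near (12.7, 1.1) and ended near (13.5, 3.9).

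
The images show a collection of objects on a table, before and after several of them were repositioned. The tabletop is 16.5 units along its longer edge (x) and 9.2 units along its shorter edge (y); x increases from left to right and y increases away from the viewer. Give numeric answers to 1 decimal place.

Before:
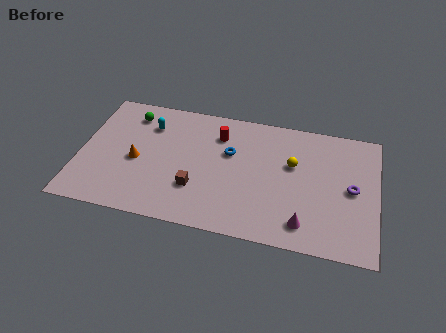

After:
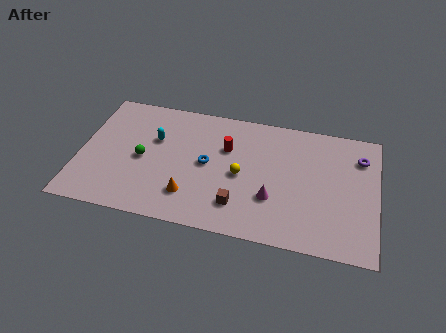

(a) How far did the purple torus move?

2.4

The purple torus was near (15.1, 4.6) before and (15.5, 7.0) after, so it travelled √(0.4² + 2.4²) ≈ 2.4 units.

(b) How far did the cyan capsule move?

1.1

From (3.7, 6.9) to (4.1, 5.9), the cyan capsule covered √(0.4² + 1.0²) ≈ 1.1 units.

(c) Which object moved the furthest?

the orange cone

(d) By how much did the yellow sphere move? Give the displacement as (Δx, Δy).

(-2.8, -1.4)

The yellow sphere started near (11.8, 5.7) and ended near (9.0, 4.3).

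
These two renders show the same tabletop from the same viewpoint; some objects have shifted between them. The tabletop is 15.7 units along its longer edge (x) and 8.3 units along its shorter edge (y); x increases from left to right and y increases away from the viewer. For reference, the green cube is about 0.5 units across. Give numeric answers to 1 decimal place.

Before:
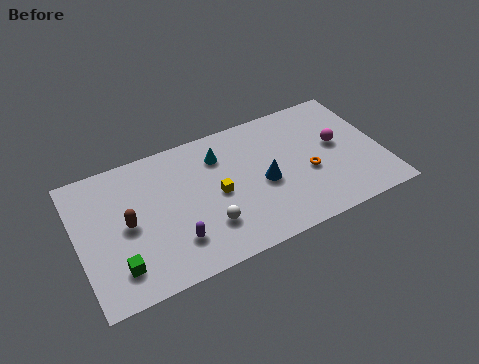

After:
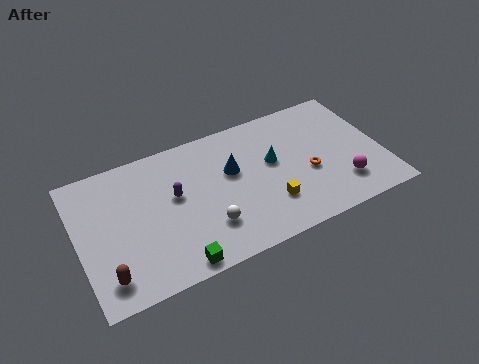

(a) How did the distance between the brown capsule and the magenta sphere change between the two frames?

+1.2

Before: roughly 11.0 units apart; after: 12.2. That's 1.2 units further apart.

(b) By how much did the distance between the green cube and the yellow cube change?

-0.5

The distance was about 5.7 in the first image and 5.2 in the second, so they moved 0.5 units closer together.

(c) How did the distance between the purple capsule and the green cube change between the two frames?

+1.1

The distance was about 2.9 in the first image and 4.0 in the second, so they moved 1.1 units further apart.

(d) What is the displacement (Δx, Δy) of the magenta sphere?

(-0.1, -2.6)

The magenta sphere started near (13.5, 4.6) and ended near (13.4, 2.0).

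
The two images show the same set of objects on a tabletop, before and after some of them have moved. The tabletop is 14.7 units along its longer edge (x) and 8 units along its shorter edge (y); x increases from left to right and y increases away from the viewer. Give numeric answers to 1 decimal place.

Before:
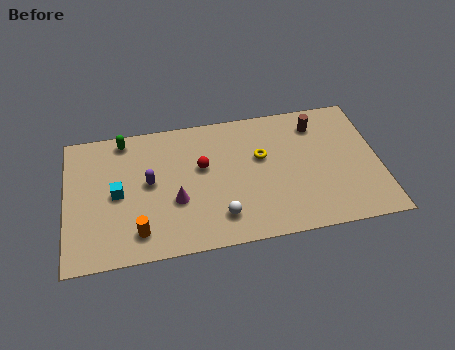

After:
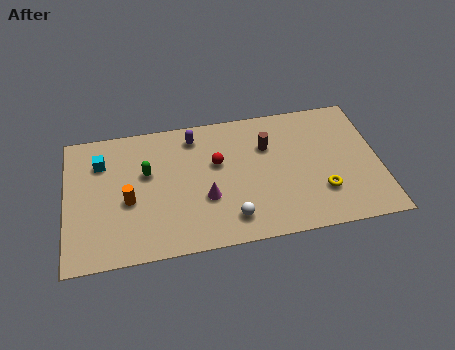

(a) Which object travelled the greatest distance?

the yellow torus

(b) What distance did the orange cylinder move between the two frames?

1.9

From (3.3, 1.5) to (2.9, 3.4), the orange cylinder covered √(0.4² + 1.9²) ≈ 1.9 units.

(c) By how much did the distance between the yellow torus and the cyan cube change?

+3.9

Before: roughly 6.9 units apart; after: 10.8. That's 3.9 units further apart.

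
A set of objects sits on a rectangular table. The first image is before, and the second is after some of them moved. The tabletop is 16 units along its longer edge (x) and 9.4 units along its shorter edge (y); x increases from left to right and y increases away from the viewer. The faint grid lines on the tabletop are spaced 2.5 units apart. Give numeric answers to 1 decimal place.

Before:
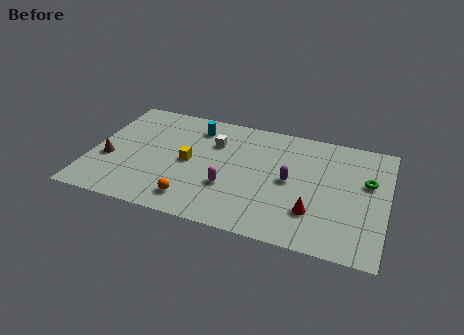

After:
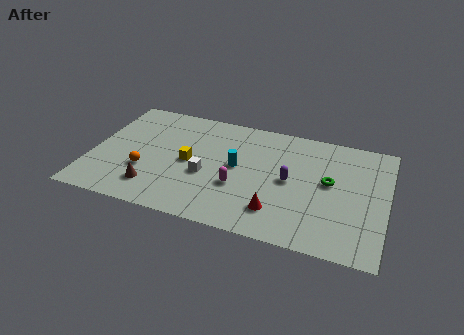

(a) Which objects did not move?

the yellow cube and the purple capsule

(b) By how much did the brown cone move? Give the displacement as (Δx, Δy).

(2.6, -1.6)

The brown cone started near (1.0, 3.6) and ended near (3.6, 2.0).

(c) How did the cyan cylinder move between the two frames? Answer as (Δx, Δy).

(2.5, -2.6)

The cyan cylinder was at about (5.4, 7.6) and moved to about (7.9, 5.0).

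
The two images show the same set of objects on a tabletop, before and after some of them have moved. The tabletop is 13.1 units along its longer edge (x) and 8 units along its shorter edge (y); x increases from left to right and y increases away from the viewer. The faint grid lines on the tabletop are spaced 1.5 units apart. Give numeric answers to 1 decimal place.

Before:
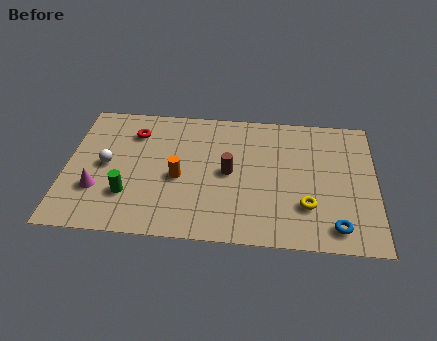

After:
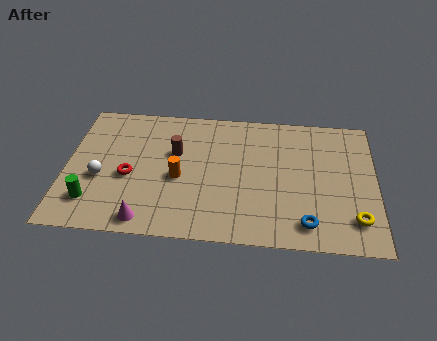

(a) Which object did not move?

the orange cylinder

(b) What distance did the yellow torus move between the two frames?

2.1

The yellow torus moved from about (10.2, 2.3) to (12.2, 1.7), a distance of √(2.0² + 0.6²) ≈ 2.1.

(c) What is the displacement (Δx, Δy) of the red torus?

(-0.1, -2.7)

The red torus was at about (2.8, 6.1) and moved to about (2.7, 3.4).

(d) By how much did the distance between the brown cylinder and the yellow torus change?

+4.6

They were about 3.7 units apart before and 8.3 after — 4.6 units further apart.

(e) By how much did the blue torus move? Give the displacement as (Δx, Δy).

(-1.2, 0.1)

The blue torus started near (11.4, 1.2) and ended near (10.2, 1.3).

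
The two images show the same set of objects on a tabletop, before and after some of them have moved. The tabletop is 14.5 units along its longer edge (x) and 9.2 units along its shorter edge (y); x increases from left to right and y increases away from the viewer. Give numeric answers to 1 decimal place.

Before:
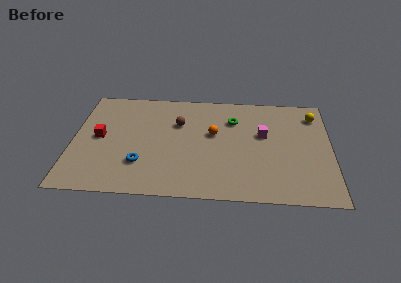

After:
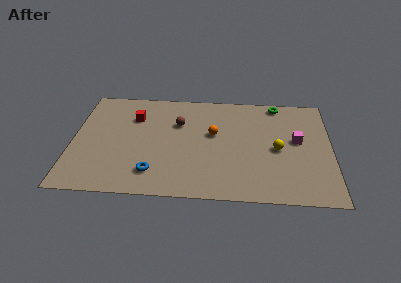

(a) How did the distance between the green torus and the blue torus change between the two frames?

+2.9

The distance was about 6.5 in the first image and 9.4 in the second, so they moved 2.9 units further apart.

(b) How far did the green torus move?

3.0

The green torus moved from about (9.0, 6.7) to (11.5, 8.3), a distance of √(2.5² + 1.6²) ≈ 3.0.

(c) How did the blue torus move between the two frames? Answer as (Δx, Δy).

(0.7, -0.7)

The blue torus started near (3.9, 2.6) and ended near (4.6, 1.9).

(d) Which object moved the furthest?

the yellow sphere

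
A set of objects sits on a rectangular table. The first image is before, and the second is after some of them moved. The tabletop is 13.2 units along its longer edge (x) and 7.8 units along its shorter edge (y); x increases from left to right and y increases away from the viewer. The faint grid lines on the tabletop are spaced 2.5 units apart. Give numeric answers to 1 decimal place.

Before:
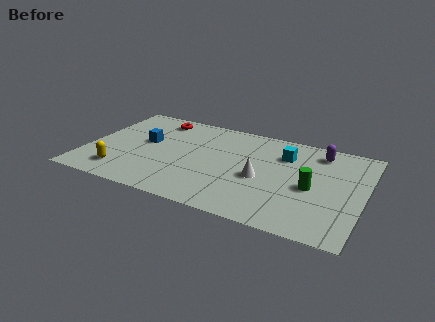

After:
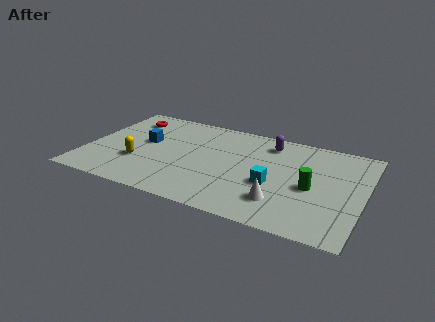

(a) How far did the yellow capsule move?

1.3

The yellow capsule moved from about (1.9, 1.5) to (2.6, 2.6), a distance of √(0.7² + 1.1²) ≈ 1.3.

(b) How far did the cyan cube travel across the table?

2.6

The cyan cube was near (9.3, 5.7) before and (9.0, 3.1) after, so it travelled √(0.3² + 2.6²) ≈ 2.6 units.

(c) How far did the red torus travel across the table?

1.5

The red torus moved from about (3.0, 6.6) to (1.6, 6.2), a distance of √(1.4² + 0.4²) ≈ 1.5.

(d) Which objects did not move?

the blue cube and the green cylinder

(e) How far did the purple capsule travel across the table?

2.4

The purple capsule moved from about (10.9, 6.5) to (8.5, 6.4), a distance of √(2.4² + 0.1²) ≈ 2.4.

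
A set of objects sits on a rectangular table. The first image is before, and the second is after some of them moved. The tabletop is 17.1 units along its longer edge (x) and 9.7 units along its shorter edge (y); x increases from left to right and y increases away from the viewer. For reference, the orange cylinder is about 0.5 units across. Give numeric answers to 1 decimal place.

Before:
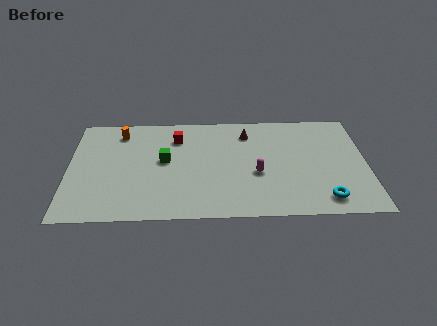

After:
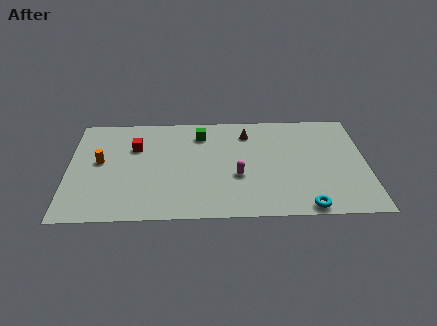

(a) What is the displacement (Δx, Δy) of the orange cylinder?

(-1.1, -2.7)

From the two frames, the orange cylinder sits at roughly (2.9, 8.0) before and (1.8, 5.3) after.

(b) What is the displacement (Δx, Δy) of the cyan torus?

(-1.1, -0.7)

The cyan torus started near (14.6, 1.5) and ended near (13.5, 0.8).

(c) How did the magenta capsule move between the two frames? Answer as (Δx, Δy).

(-1.1, -0.2)

The magenta capsule started near (10.8, 3.9) and ended near (9.7, 3.7).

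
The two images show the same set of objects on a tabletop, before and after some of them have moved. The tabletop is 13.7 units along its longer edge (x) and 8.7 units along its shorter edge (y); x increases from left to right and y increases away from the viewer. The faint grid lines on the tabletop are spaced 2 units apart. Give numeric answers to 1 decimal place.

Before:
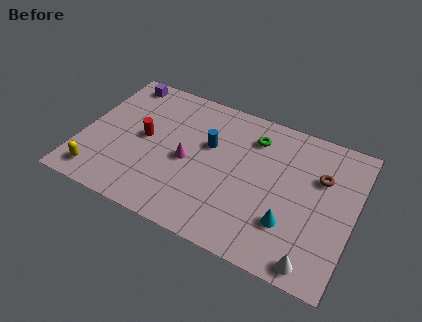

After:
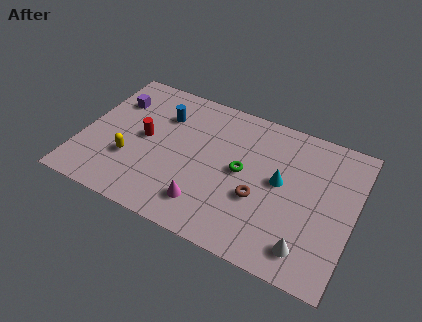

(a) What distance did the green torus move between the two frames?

2.3

The green torus moved from about (8.4, 6.8) to (8.1, 4.5), a distance of √(0.3² + 2.3²) ≈ 2.3.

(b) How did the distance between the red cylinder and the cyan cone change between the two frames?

-1.0

Before: roughly 7.9 units apart; after: 6.9. That's 1.0 units closer together.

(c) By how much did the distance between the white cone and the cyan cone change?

+1.5

Before: roughly 2.1 units apart; after: 3.6. That's 1.5 units further apart.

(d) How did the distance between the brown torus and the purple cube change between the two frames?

-2.3

Before: roughly 10.7 units apart; after: 8.4. That's 2.3 units closer together.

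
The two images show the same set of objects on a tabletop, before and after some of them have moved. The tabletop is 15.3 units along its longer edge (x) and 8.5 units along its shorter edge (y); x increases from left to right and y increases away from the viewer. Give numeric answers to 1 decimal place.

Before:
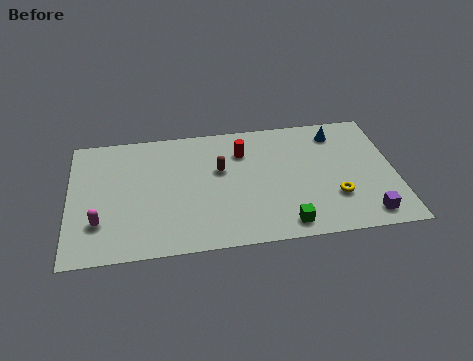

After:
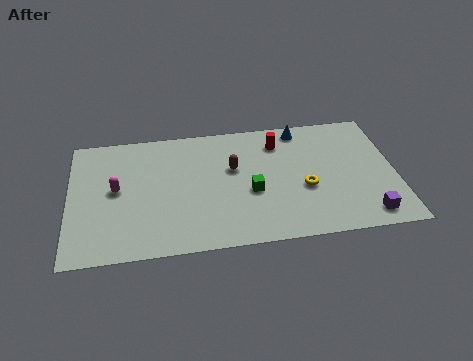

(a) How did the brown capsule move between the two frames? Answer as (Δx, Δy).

(0.6, 0.0)

From the two frames, the brown capsule sits at roughly (7.1, 5.2) before and (7.7, 5.2) after.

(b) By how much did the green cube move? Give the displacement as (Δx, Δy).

(-1.5, 2.4)

The green cube started near (10.0, 1.1) and ended near (8.5, 3.5).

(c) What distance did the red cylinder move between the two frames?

1.7

From (8.2, 6.3) to (9.9, 6.7), the red cylinder covered √(1.7² + 0.4²) ≈ 1.7 units.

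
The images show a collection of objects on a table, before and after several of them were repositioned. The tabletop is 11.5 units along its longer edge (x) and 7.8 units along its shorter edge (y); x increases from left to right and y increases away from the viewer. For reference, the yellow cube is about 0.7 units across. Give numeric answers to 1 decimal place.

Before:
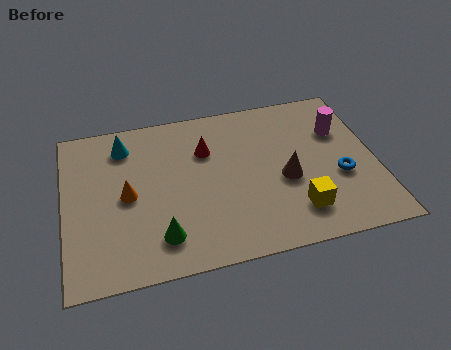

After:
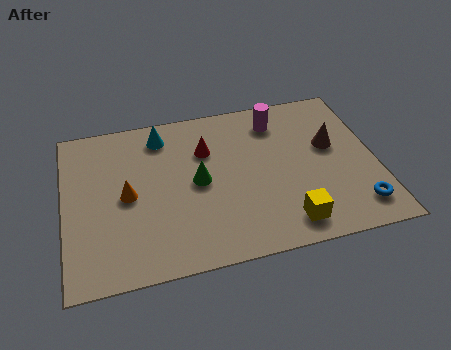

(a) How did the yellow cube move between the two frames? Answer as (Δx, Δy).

(-0.4, -0.5)

From the two frames, the yellow cube sits at roughly (8.4, 1.7) before and (8.0, 1.2) after.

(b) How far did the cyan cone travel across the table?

1.4

The cyan cone moved from about (2.3, 6.3) to (3.7, 6.5), a distance of √(1.4² + 0.2²) ≈ 1.4.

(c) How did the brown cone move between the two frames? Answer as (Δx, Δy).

(1.8, 1.3)

The brown cone was at about (8.1, 3.3) and moved to about (9.9, 4.6).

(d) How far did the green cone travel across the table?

2.7

The green cone moved from about (3.4, 1.6) to (4.9, 3.9), a distance of √(1.5² + 2.3²) ≈ 2.7.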